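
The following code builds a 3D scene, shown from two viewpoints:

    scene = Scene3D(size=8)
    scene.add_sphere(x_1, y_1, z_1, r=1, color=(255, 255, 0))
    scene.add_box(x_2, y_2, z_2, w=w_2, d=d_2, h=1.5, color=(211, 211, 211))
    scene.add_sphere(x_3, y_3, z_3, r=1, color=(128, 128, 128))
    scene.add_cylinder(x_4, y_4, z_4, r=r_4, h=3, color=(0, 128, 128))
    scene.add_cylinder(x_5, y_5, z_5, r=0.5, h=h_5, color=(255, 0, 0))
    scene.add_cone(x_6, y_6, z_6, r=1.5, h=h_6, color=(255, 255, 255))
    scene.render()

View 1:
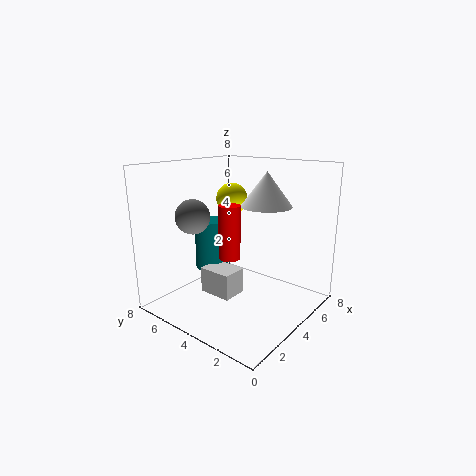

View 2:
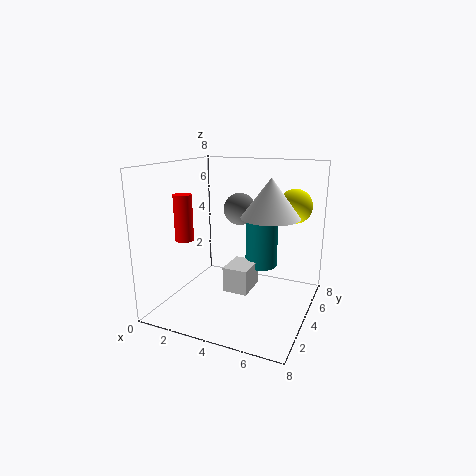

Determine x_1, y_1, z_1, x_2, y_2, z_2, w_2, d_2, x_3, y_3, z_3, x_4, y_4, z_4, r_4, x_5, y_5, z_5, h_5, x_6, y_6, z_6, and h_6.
x_1 = 6.5; y_1 = 6.5; z_1 = 5.5; x_2 = 3; y_2 = 4; z_2 = 0.5; w_2 = 1.5; d_2 = 2; x_3 = 3; y_3 = 6.5; z_3 = 5; x_4 = 4.5; y_4 = 6.5; z_4 = 1.5; r_4 = 1; x_5 = 1.5; y_5 = 2.5; z_5 = 4; h_5 = 2.5; x_6 = 6; y_6 = 3.5; z_6 = 5.5; h_6 = 2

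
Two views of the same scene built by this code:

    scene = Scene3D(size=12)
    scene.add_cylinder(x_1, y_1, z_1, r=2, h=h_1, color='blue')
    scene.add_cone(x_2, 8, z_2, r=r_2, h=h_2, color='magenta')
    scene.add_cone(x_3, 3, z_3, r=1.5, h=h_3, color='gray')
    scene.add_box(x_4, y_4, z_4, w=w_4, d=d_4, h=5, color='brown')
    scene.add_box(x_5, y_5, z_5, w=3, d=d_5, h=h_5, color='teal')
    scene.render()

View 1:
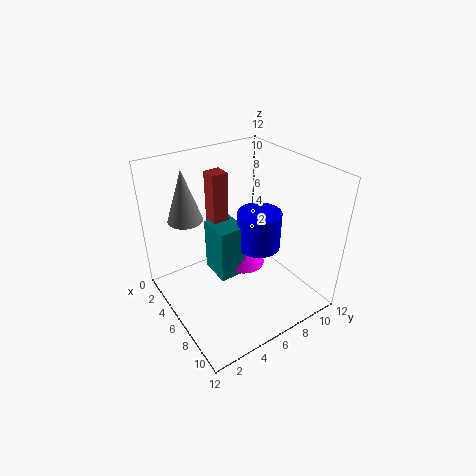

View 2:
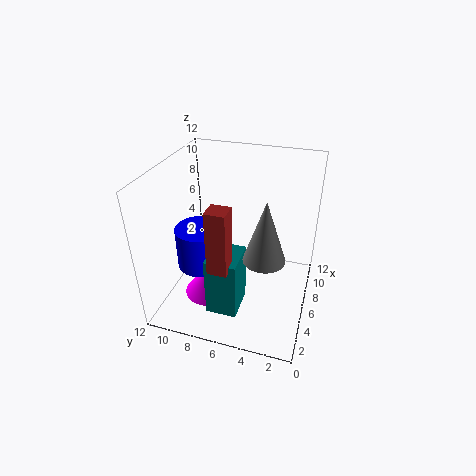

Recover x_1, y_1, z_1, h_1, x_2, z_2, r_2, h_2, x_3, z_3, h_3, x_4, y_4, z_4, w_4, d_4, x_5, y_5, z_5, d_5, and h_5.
x_1 = 5
y_1 = 9
z_1 = 3.5
h_1 = 3.5
x_2 = 4
z_2 = 1.5
r_2 = 2
h_2 = 2.5
x_3 = 2.5
z_3 = 7
h_3 = 4.5
x_4 = 1.5
y_4 = 5.5
z_4 = 5.5
w_4 = 1.5
d_4 = 1.5
x_5 = 2
y_5 = 5
z_5 = 1
d_5 = 2.5
h_5 = 5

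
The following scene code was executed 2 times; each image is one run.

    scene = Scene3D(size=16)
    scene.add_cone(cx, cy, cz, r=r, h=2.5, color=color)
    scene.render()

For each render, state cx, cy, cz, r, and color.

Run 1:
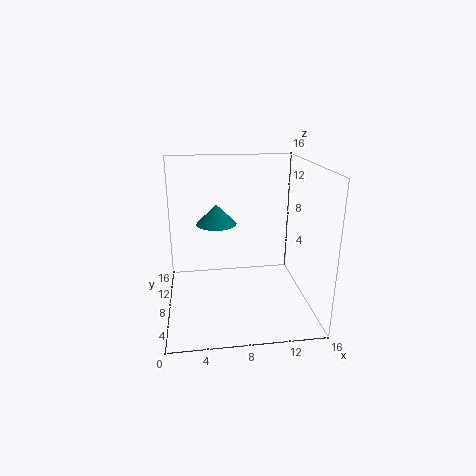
cx = 6, cy = 13, cz = 8, r = 2.5, color = 'teal'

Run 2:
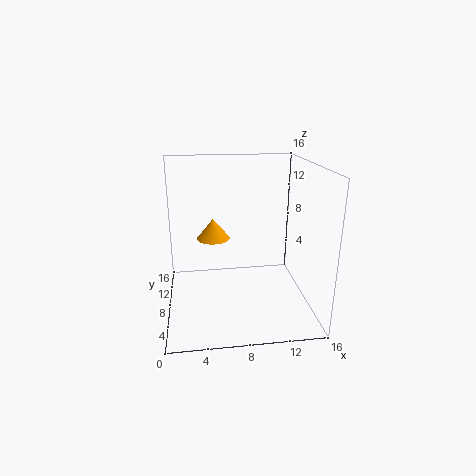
cx = 5.5, cy = 12, cz = 6.5, r = 2, color = 'orange'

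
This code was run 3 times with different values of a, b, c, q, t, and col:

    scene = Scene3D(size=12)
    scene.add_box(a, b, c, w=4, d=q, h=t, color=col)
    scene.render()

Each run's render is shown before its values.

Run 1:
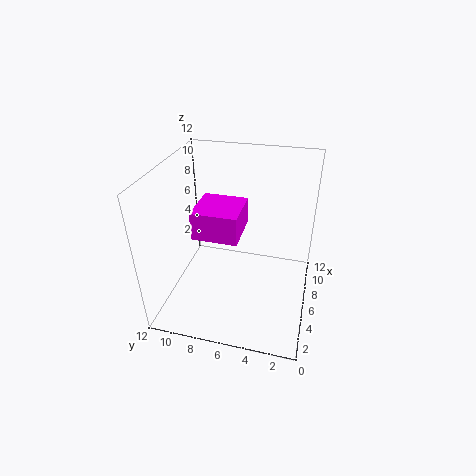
a = 5.5
b = 6
c = 5.5
q = 4
t = 2.5
col = 'magenta'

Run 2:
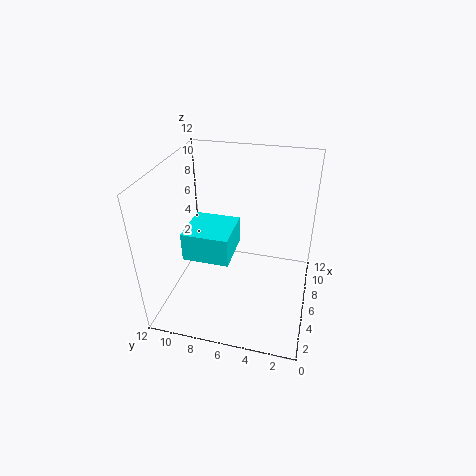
a = 4.5
b = 6.5
c = 4
q = 4
t = 2.5
col = 'cyan'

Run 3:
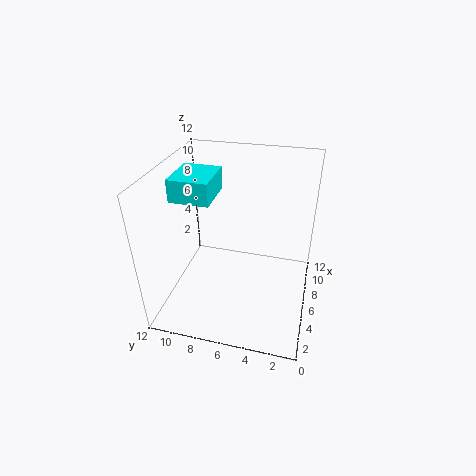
a = 6
b = 8.5
c = 8.5
q = 3.5
t = 2
col = 'cyan'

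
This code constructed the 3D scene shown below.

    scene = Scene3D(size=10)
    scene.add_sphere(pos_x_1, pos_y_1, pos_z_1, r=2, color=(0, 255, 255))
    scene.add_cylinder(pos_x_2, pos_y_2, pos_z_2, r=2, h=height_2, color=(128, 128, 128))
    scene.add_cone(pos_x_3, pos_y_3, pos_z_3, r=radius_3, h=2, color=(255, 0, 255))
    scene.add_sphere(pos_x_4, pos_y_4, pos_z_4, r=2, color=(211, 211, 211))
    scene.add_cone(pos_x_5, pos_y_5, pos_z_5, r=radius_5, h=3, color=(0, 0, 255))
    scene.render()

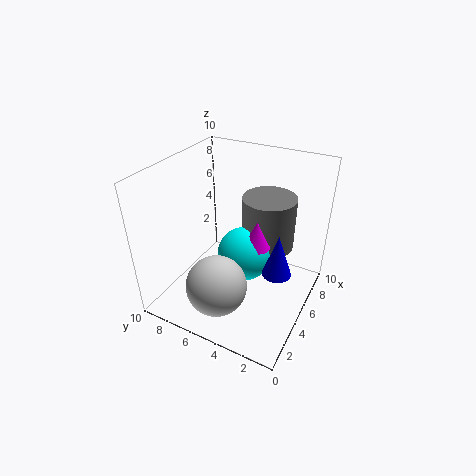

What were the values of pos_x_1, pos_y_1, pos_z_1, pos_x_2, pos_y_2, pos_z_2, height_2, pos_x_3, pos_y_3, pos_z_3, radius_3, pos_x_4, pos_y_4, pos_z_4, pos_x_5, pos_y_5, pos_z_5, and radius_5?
pos_x_1 = 6; pos_y_1 = 5; pos_z_1 = 3; pos_x_2 = 8; pos_y_2 = 4; pos_z_2 = 3; height_2 = 4; pos_x_3 = 6; pos_y_3 = 4; pos_z_3 = 4; radius_3 = 1; pos_x_4 = 2; pos_y_4 = 5; pos_z_4 = 3; pos_x_5 = 5; pos_y_5 = 2; pos_z_5 = 3; radius_5 = 1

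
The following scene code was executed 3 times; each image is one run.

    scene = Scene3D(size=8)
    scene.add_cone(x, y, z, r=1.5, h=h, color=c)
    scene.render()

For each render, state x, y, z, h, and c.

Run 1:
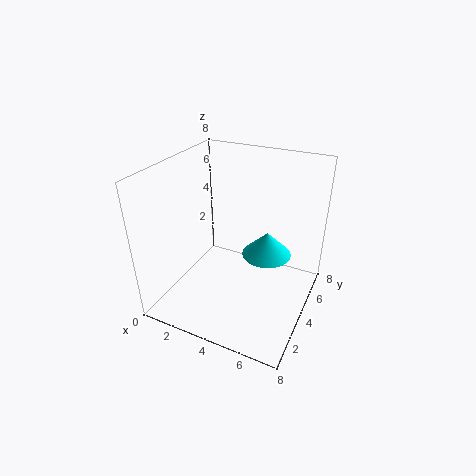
x = 5
y = 6
z = 2
h = 1.5
c = 'cyan'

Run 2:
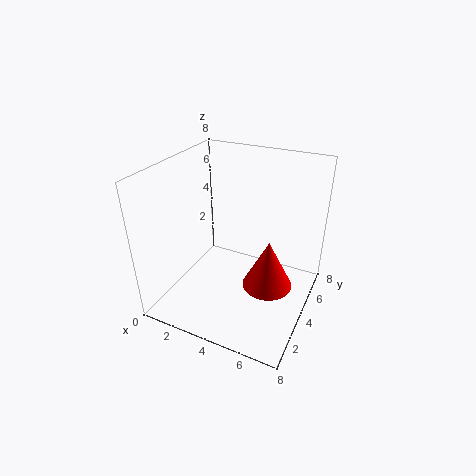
x = 5.5
y = 5
z = 0.5
h = 3
c = 'red'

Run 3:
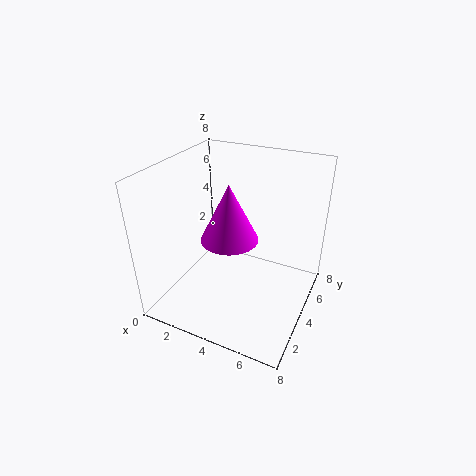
x = 4
y = 3
z = 4.5
h = 3
c = 'magenta'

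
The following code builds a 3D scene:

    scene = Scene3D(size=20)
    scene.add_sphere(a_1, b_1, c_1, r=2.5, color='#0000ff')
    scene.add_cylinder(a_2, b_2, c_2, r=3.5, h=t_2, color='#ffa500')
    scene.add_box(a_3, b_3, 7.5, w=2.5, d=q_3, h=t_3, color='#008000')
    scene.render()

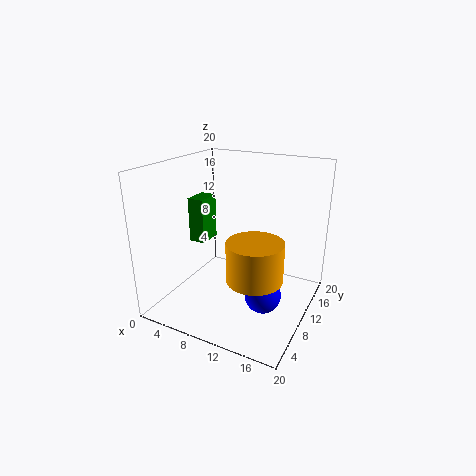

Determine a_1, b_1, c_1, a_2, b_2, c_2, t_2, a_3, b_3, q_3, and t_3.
a_1 = 14.5
b_1 = 8.75
c_1 = 2.75
a_2 = 14.75
b_2 = 5.25
c_2 = 7.25
t_2 = 5
a_3 = 1.25
b_3 = 10.75
q_3 = 3.75
t_3 = 6.75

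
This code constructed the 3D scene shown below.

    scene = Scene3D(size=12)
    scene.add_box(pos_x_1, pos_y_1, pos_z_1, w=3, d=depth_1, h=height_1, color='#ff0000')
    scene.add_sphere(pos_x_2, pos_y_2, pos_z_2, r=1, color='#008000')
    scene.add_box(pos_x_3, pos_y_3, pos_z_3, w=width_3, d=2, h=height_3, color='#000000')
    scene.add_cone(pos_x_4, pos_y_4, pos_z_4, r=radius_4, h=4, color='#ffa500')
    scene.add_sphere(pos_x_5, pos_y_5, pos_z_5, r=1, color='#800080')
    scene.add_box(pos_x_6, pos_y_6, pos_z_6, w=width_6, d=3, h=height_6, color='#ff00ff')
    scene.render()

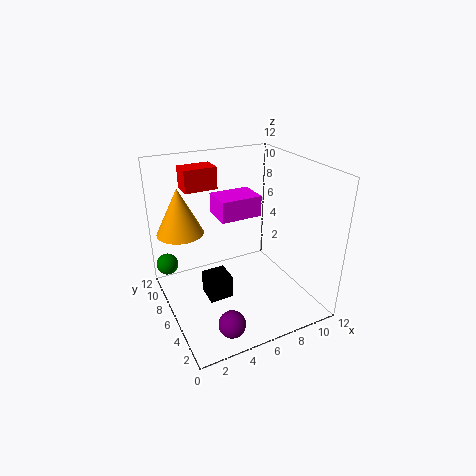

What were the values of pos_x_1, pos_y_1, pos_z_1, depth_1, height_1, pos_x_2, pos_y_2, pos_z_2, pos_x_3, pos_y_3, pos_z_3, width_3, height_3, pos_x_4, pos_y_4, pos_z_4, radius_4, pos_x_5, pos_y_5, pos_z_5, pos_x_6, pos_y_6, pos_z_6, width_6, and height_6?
pos_x_1 = 3
pos_y_1 = 10
pos_z_1 = 9
depth_1 = 2
height_1 = 2
pos_x_2 = 1
pos_y_2 = 11
pos_z_2 = 2
pos_x_3 = 3
pos_y_3 = 5
pos_z_3 = 1
width_3 = 2
height_3 = 2
pos_x_4 = 2
pos_y_4 = 9
pos_z_4 = 6
radius_4 = 2
pos_x_5 = 3
pos_y_5 = 1
pos_z_5 = 2
pos_x_6 = 6
pos_y_6 = 9
pos_z_6 = 6
width_6 = 4
height_6 = 2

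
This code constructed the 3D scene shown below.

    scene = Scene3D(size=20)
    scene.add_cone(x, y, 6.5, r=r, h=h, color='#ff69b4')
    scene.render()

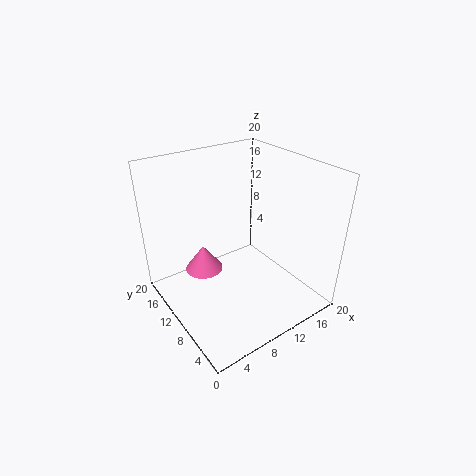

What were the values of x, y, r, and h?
x = 5; y = 11; r = 2.5; h = 3.5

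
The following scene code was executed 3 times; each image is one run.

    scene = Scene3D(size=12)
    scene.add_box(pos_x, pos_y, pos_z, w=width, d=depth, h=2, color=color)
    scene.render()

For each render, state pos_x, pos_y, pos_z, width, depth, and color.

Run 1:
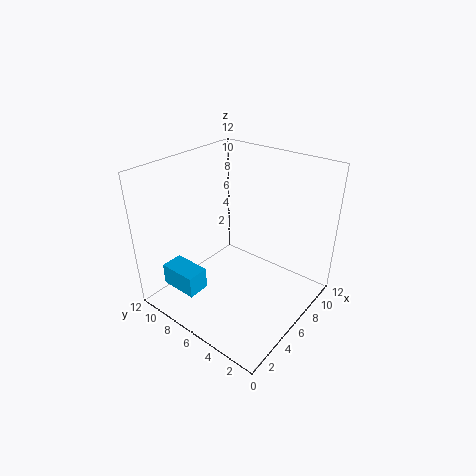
pos_x = 2.5; pos_y = 8.5; pos_z = 0.5; width = 2; depth = 3.5; color = 'deepskyblue'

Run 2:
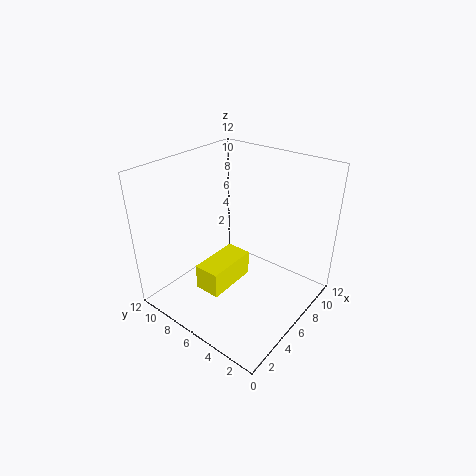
pos_x = 1.5; pos_y = 4.5; pos_z = 3.5; width = 4; depth = 2; color = 'yellow'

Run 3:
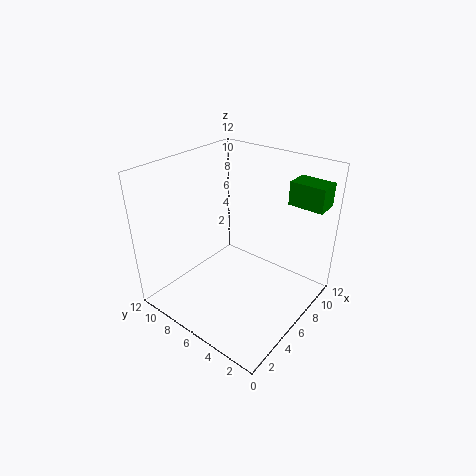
pos_x = 9.5; pos_y = 0.5; pos_z = 8.5; width = 2; depth = 3; color = 'green'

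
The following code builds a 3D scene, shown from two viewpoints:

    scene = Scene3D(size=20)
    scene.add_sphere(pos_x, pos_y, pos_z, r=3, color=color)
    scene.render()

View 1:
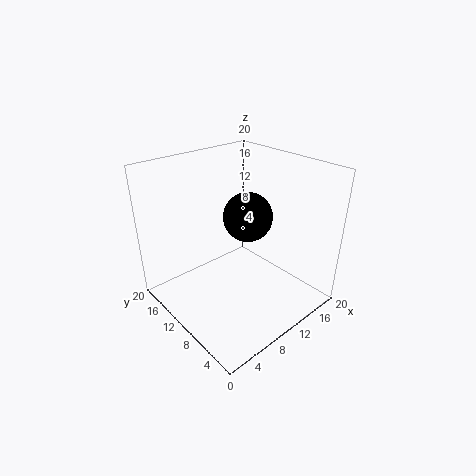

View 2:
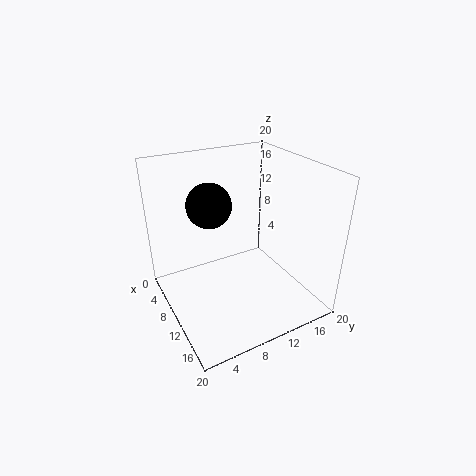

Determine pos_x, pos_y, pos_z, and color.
pos_x = 8.5; pos_y = 6.5; pos_z = 15; color = 'black'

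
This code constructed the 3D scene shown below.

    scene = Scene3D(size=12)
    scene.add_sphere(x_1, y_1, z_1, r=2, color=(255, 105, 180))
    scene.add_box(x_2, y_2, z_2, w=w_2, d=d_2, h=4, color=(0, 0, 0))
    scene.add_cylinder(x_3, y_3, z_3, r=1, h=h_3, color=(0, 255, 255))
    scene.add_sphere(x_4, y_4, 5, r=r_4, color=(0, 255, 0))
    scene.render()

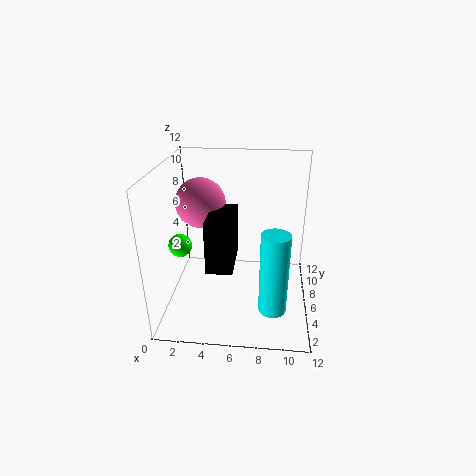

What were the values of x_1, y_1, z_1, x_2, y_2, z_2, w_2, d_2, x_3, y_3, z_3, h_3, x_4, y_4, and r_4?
x_1 = 3; y_1 = 6; z_1 = 9; x_2 = 4; y_2 = 2; z_2 = 5; w_2 = 2; d_2 = 4; x_3 = 9; y_3 = 1; z_3 = 3; h_3 = 6; x_4 = 1; y_4 = 6; r_4 = 1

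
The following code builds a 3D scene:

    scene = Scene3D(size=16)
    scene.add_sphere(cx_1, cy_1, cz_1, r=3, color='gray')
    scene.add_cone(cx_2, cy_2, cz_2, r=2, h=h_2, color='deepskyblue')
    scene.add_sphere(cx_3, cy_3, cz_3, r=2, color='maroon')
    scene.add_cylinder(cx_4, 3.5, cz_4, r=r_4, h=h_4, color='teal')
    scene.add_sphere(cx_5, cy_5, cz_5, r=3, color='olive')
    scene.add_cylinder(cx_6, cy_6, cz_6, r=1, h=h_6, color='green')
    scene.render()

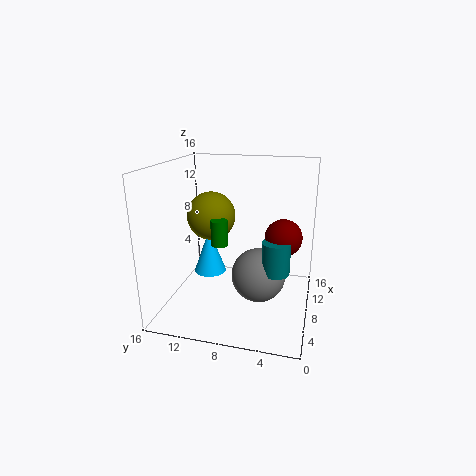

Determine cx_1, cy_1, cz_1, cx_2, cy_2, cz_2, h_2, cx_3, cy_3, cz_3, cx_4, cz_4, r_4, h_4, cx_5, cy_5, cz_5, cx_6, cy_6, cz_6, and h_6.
cx_1 = 7.5
cy_1 = 5.5
cz_1 = 4
cx_2 = 11
cy_2 = 12.5
cz_2 = 2
h_2 = 5.5
cx_3 = 8
cy_3 = 3
cz_3 = 8.5
cx_4 = 6.5
cz_4 = 5
r_4 = 1.5
h_4 = 3.5
cx_5 = 12
cy_5 = 12.5
cz_5 = 9
cx_6 = 9
cy_6 = 10.5
cz_6 = 6.5
h_6 = 3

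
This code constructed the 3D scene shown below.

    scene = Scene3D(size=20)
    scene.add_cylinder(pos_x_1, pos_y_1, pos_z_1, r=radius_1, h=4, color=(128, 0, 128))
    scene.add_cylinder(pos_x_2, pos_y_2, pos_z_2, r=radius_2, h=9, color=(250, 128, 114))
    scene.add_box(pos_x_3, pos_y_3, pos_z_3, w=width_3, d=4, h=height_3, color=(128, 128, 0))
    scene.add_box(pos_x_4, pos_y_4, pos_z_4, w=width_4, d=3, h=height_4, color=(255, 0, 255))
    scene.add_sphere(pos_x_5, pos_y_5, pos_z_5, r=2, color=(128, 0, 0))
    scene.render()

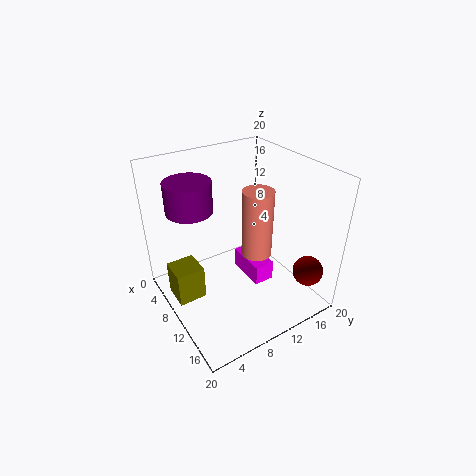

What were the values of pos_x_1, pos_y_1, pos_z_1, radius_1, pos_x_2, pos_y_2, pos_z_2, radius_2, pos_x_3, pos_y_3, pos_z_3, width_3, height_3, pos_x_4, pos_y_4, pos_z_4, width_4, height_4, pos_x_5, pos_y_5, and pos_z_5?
pos_x_1 = 8; pos_y_1 = 4; pos_z_1 = 15; radius_1 = 3; pos_x_2 = 13; pos_y_2 = 11; pos_z_2 = 9; radius_2 = 2; pos_x_3 = 5; pos_y_3 = 1; pos_z_3 = 1; width_3 = 4; height_3 = 5; pos_x_4 = 6; pos_y_4 = 12; pos_z_4 = 2; width_4 = 6; height_4 = 3; pos_x_5 = 18; pos_y_5 = 16; pos_z_5 = 7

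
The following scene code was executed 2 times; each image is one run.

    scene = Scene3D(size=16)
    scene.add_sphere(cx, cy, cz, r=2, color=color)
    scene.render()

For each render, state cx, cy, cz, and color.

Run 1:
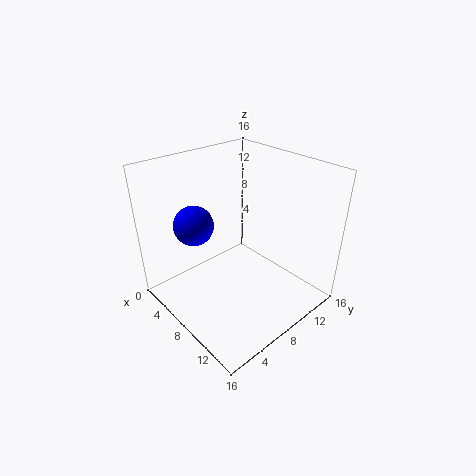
cx = 7, cy = 3, cz = 11, color = 'blue'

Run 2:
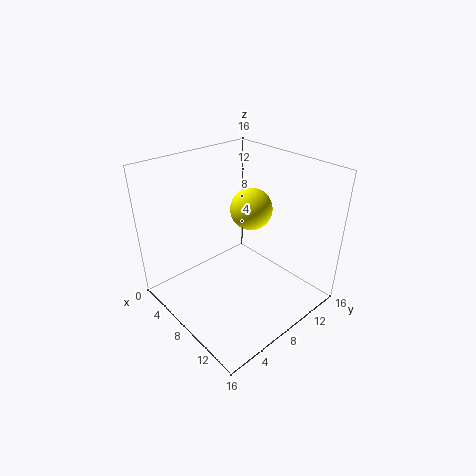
cx = 11, cy = 7, cz = 13, color = 'yellow'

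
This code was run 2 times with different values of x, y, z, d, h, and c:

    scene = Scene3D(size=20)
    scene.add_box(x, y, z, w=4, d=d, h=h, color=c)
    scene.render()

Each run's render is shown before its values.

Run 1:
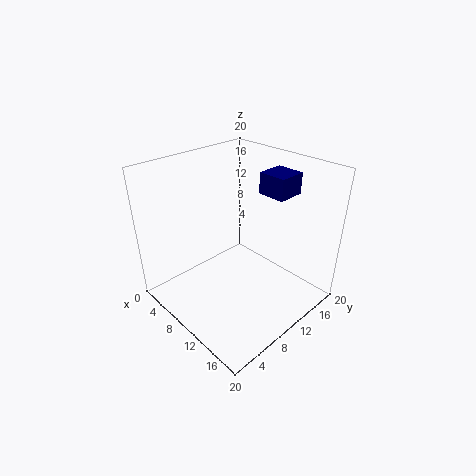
x = 10
y = 14
z = 15.5
d = 4
h = 3
c = 'navy'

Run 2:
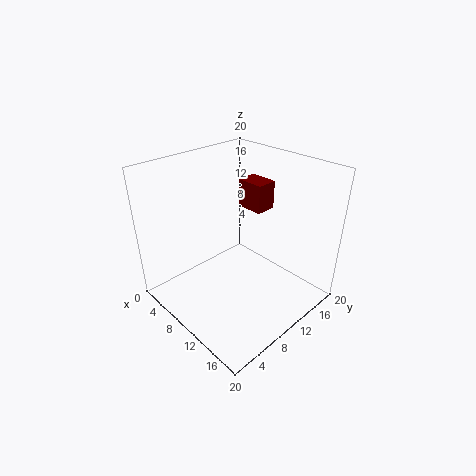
x = 7
y = 13
z = 13
d = 3
h = 4
c = 'maroon'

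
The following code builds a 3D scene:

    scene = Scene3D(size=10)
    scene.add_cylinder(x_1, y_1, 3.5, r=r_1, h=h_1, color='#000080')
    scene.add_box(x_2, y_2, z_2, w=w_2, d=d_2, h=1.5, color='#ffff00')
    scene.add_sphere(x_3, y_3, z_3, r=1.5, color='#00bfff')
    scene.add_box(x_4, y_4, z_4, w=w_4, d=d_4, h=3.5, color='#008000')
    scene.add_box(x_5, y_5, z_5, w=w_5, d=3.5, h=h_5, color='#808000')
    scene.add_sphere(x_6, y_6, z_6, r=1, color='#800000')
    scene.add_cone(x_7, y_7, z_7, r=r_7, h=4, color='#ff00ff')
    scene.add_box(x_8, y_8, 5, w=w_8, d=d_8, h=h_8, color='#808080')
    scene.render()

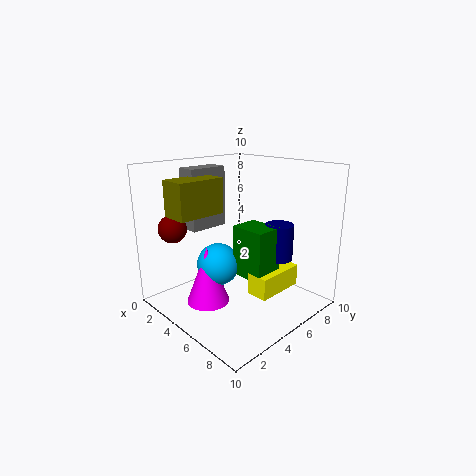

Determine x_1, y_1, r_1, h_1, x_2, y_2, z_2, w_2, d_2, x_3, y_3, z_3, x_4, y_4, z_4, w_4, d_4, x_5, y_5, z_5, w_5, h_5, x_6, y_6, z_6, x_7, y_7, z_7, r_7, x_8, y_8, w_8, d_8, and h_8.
x_1 = 7; y_1 = 7; r_1 = 1; h_1 = 2.5; x_2 = 6.5; y_2 = 4.5; z_2 = 1.5; w_2 = 1.5; d_2 = 3.5; x_3 = 4; y_3 = 4; z_3 = 3; x_4 = 5; y_4 = 4.5; z_4 = 2.5; w_4 = 2.5; d_4 = 2; x_5 = 1.5; y_5 = 1.5; z_5 = 6.5; w_5 = 2; h_5 = 2.5; x_6 = 1.5; y_6 = 2; z_6 = 5.5; x_7 = 4; y_7 = 3; z_7 = 0.5; r_7 = 1.5; x_8 = 0.5; y_8 = 3.5; w_8 = 1.5; d_8 = 3; h_8 = 4.5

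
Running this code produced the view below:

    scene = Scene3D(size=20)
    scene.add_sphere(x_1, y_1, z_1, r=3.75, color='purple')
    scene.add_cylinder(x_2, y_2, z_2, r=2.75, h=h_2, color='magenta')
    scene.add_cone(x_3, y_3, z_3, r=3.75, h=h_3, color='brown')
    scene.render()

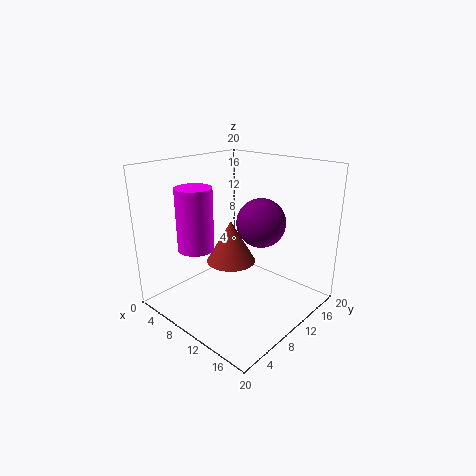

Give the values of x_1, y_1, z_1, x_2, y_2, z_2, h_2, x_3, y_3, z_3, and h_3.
x_1 = 9.5, y_1 = 15.75, z_1 = 10.5, x_2 = 3, y_2 = 8.25, z_2 = 6.75, h_2 = 9.5, x_3 = 6.5, y_3 = 12.25, z_3 = 4.5, h_3 = 6.5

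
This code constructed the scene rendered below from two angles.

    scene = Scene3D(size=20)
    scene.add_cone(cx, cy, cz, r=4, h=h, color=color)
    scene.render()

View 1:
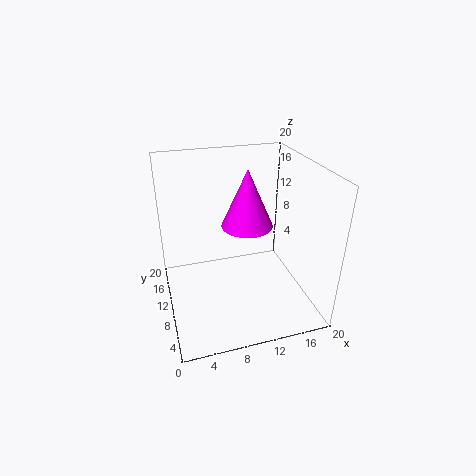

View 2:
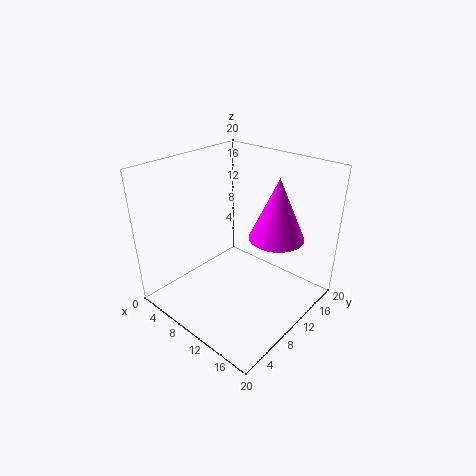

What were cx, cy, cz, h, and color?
cx = 13, cy = 15, cz = 9, h = 9, color = 'magenta'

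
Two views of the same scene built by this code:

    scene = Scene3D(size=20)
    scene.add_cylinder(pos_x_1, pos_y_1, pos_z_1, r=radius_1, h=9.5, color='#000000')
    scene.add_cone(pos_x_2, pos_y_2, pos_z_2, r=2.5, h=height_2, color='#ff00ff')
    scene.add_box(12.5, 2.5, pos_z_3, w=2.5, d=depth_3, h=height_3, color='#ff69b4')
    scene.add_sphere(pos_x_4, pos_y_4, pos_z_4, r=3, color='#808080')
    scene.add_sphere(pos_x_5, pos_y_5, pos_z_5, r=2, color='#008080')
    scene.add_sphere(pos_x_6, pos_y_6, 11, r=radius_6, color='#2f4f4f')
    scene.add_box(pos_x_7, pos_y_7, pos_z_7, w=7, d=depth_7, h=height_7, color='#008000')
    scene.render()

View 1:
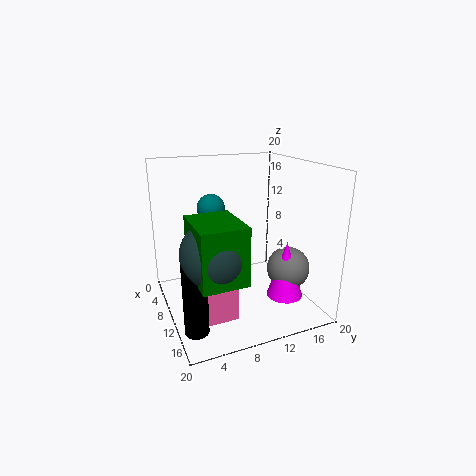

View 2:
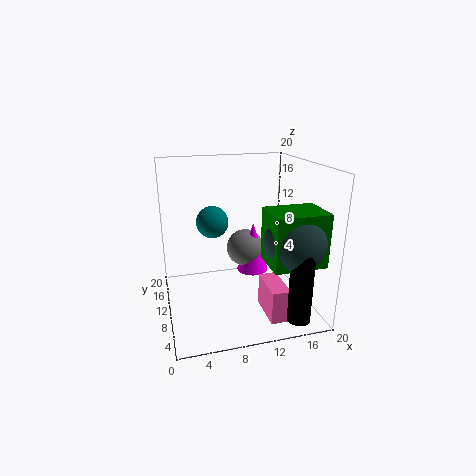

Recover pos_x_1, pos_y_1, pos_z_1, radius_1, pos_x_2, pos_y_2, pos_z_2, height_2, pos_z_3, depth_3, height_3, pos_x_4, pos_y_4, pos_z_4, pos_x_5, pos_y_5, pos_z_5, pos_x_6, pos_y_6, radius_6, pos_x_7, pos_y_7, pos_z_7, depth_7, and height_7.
pos_x_1 = 16
pos_y_1 = 2
pos_z_1 = 1
radius_1 = 1.5
pos_x_2 = 14
pos_y_2 = 15.5
pos_z_2 = 2
height_2 = 8
pos_z_3 = 0.5
depth_3 = 5.5
height_3 = 4.5
pos_x_4 = 13
pos_y_4 = 16.5
pos_z_4 = 5.5
pos_x_5 = 6
pos_y_5 = 7.5
pos_z_5 = 13.5
pos_x_6 = 16
pos_y_6 = 4.5
radius_6 = 4
pos_x_7 = 12.5
pos_y_7 = 2
pos_z_7 = 8
depth_7 = 5.5
height_7 = 7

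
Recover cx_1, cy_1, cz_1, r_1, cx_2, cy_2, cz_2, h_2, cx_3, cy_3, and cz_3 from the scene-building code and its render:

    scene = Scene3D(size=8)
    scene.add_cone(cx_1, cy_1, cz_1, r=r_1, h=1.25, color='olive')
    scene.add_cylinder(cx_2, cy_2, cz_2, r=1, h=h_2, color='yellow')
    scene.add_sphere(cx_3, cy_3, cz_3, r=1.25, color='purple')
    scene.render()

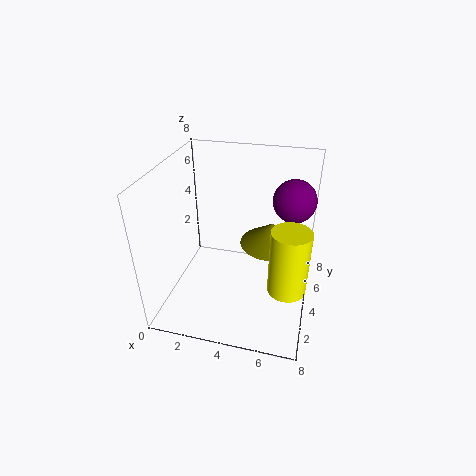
cx_1 = 5.75
cy_1 = 4.75
cz_1 = 3.5
r_1 = 1.75
cx_2 = 7
cy_2 = 2.5
cz_2 = 2.25
h_2 = 3.5
cx_3 = 6.75
cy_3 = 6.25
cz_3 = 5.5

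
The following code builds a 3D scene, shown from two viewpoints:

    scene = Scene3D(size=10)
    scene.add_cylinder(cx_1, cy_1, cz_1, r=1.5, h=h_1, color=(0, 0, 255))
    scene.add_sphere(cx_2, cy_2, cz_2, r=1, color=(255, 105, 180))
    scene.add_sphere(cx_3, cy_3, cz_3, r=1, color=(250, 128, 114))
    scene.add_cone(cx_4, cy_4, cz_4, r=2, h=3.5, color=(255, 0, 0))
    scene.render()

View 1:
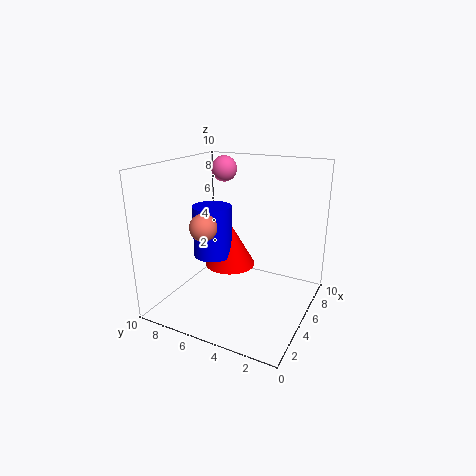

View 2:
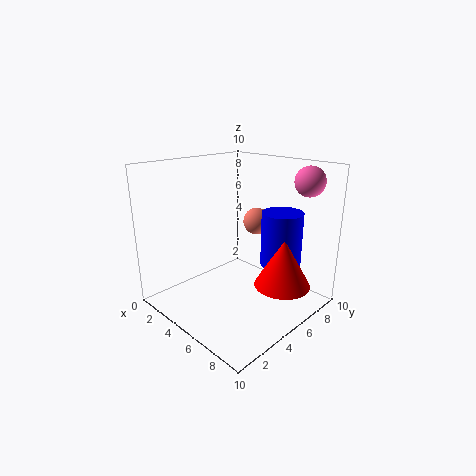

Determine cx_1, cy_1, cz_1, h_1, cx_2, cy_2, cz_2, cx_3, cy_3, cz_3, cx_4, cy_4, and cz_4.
cx_1 = 6.5
cy_1 = 8
cz_1 = 2.5
h_1 = 4
cx_2 = 8.5
cy_2 = 8
cz_2 = 9
cx_3 = 4.5
cy_3 = 7.5
cz_3 = 5.5
cx_4 = 7.5
cy_4 = 7
cz_4 = 1.5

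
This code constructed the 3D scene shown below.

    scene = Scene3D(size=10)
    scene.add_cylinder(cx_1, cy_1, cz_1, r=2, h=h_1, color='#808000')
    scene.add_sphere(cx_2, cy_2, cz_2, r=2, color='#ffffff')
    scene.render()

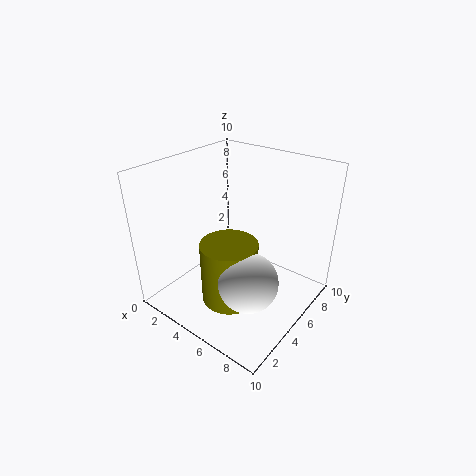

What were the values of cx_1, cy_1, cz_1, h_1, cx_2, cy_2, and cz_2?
cx_1 = 5
cy_1 = 4
cz_1 = 0.5
h_1 = 4.5
cx_2 = 7
cy_2 = 3.5
cz_2 = 3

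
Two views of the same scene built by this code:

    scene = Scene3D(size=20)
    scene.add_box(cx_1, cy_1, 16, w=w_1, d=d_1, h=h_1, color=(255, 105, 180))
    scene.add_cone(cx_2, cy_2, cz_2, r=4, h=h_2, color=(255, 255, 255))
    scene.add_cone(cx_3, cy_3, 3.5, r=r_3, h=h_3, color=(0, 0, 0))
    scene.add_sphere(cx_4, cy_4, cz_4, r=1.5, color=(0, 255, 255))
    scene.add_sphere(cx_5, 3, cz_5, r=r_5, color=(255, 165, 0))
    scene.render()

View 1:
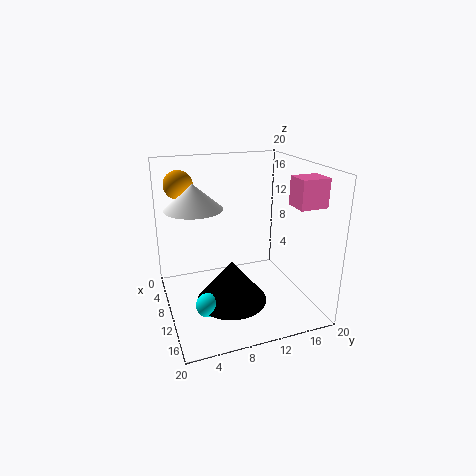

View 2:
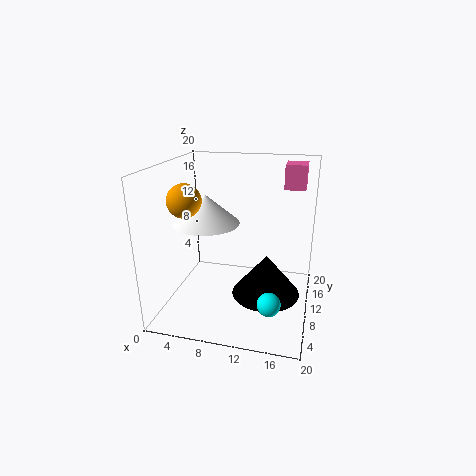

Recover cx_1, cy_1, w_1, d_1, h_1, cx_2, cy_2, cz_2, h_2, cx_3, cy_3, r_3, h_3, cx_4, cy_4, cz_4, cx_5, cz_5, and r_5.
cx_1 = 15.5, cy_1 = 14.5, w_1 = 3, d_1 = 3.5, h_1 = 3.5, cx_2 = 7.5, cy_2 = 4.5, cz_2 = 14, h_2 = 3.5, cx_3 = 14.5, cy_3 = 7.5, r_3 = 4.5, h_3 = 5.5, cx_4 = 15.5, cy_4 = 4, cz_4 = 4, cx_5 = 5.5, cz_5 = 17, r_5 = 2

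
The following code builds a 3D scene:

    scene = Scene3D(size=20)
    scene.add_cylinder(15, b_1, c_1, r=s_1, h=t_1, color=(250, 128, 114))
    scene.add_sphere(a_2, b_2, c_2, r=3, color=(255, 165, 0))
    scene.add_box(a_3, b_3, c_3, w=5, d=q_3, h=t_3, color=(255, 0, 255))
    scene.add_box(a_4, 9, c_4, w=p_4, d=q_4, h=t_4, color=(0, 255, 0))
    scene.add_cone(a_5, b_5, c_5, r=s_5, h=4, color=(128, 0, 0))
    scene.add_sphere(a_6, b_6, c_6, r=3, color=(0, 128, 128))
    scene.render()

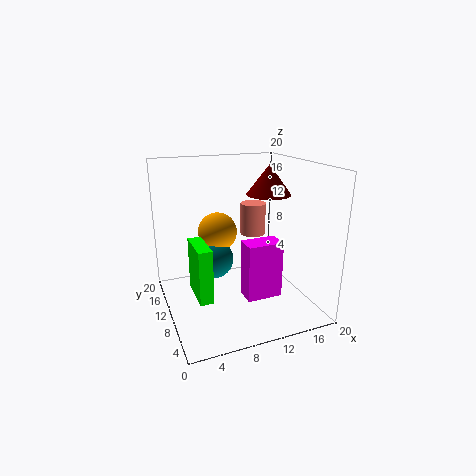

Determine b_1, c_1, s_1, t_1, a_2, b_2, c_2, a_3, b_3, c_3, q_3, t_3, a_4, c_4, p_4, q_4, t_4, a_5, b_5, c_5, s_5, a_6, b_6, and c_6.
b_1 = 16; c_1 = 8; s_1 = 2; t_1 = 5; a_2 = 9; b_2 = 16; c_2 = 9; a_3 = 10; b_3 = 6; c_3 = 2; q_3 = 3; t_3 = 8; a_4 = 4; c_4 = 1; p_4 = 2; q_4 = 6; t_4 = 8; a_5 = 14; b_5 = 9; c_5 = 16; s_5 = 3; a_6 = 8; b_6 = 15; c_6 = 5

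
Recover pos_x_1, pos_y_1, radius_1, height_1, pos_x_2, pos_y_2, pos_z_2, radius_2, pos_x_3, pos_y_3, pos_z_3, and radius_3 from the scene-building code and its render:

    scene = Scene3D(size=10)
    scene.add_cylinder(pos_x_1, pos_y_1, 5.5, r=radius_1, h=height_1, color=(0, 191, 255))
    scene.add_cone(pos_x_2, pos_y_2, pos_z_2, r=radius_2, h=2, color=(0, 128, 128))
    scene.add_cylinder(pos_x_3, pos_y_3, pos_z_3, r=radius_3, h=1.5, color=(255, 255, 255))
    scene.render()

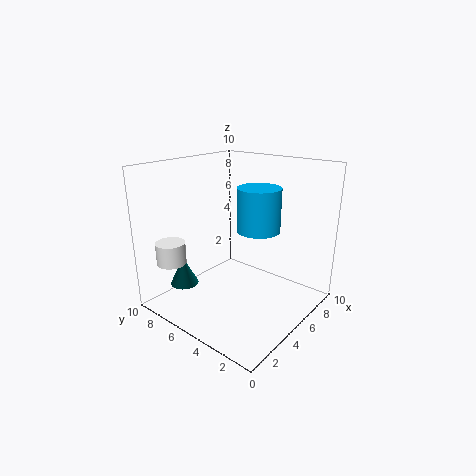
pos_x_1 = 6; pos_y_1 = 4; radius_1 = 1.5; height_1 = 3; pos_x_2 = 2.5; pos_y_2 = 8; pos_z_2 = 1.5; radius_2 = 1; pos_x_3 = 1.5; pos_y_3 = 8; pos_z_3 = 3.5; radius_3 = 1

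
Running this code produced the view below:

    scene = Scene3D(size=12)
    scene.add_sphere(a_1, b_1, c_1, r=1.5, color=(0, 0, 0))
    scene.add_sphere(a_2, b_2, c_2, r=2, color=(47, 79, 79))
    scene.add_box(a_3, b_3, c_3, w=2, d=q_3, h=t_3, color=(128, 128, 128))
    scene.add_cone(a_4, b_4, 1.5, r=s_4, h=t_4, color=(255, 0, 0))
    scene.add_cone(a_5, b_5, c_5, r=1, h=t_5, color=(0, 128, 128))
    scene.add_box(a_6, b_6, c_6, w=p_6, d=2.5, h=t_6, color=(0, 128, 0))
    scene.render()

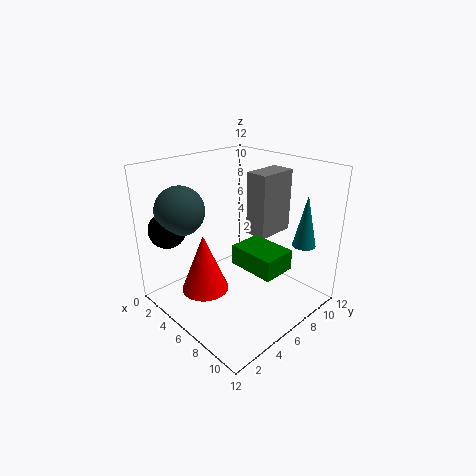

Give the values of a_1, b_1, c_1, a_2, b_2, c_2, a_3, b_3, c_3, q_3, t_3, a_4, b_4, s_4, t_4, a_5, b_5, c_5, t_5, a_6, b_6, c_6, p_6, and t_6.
a_1 = 2.5
b_1 = 1.5
c_1 = 7
a_2 = 3
b_2 = 2.5
c_2 = 8.5
a_3 = 5
b_3 = 8
c_3 = 5.5
q_3 = 3.5
t_3 = 5.5
a_4 = 4.5
b_4 = 3.5
s_4 = 2
t_4 = 5
a_5 = 9.5
b_5 = 10.5
c_5 = 5
t_5 = 4.5
a_6 = 8
b_6 = 3.5
c_6 = 5.5
p_6 = 3.5
t_6 = 1.5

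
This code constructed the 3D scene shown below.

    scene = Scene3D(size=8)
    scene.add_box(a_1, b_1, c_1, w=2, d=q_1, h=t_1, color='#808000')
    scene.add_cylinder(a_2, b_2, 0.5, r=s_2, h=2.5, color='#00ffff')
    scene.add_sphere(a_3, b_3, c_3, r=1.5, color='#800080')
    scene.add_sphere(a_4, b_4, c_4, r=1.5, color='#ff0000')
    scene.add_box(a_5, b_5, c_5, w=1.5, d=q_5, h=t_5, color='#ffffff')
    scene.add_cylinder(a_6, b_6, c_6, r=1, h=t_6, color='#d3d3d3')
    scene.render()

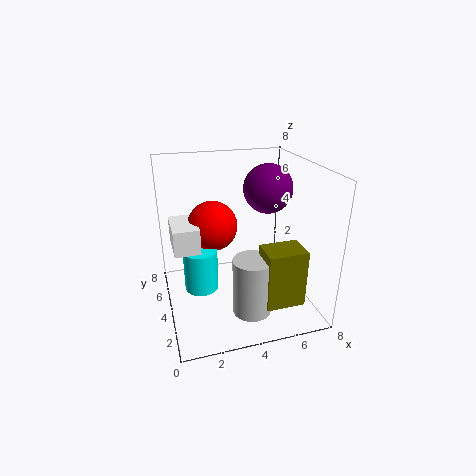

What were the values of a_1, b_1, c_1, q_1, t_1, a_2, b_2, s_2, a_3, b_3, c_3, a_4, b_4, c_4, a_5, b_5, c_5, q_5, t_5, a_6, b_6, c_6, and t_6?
a_1 = 4.5
b_1 = 0.5
c_1 = 1.5
q_1 = 1.5
t_1 = 3
a_2 = 2
b_2 = 5
s_2 = 1
a_3 = 6.5
b_3 = 6
c_3 = 6
a_4 = 3
b_4 = 6
c_4 = 4
a_5 = 0.5
b_5 = 4.5
c_5 = 3
q_5 = 2.5
t_5 = 1.5
a_6 = 4
b_6 = 1.5
c_6 = 1
t_6 = 3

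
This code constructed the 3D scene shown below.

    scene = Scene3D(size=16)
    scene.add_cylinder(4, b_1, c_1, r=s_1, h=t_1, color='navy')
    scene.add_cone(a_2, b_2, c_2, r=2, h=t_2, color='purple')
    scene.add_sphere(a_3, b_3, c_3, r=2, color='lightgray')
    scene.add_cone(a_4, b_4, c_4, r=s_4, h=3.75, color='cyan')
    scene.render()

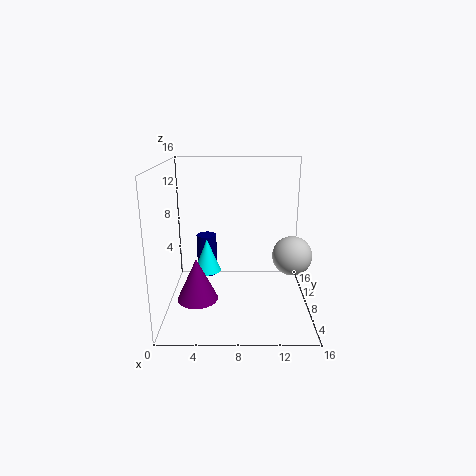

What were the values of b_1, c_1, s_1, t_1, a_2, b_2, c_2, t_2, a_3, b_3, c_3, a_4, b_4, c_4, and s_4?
b_1 = 12.75; c_1 = 1.5; s_1 = 1.25; t_1 = 5.25; a_2 = 4; b_2 = 2.75; c_2 = 3.5; t_2 = 4.25; a_3 = 13.5; b_3 = 4.75; c_3 = 7.25; a_4 = 4.5; b_4 = 8.25; c_4 = 4; s_4 = 1.5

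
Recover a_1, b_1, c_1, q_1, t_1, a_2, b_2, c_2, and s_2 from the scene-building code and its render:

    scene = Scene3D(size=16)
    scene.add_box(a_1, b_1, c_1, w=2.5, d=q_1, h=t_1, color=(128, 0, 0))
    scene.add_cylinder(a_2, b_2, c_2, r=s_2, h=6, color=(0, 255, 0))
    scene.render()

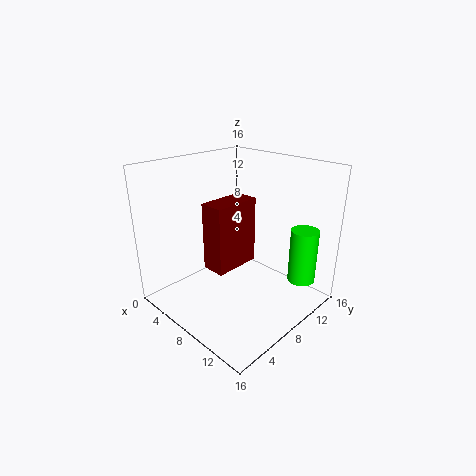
a_1 = 7.5, b_1 = 3.5, c_1 = 6, q_1 = 5, t_1 = 7, a_2 = 14, b_2 = 12, c_2 = 3.5, s_2 = 1.5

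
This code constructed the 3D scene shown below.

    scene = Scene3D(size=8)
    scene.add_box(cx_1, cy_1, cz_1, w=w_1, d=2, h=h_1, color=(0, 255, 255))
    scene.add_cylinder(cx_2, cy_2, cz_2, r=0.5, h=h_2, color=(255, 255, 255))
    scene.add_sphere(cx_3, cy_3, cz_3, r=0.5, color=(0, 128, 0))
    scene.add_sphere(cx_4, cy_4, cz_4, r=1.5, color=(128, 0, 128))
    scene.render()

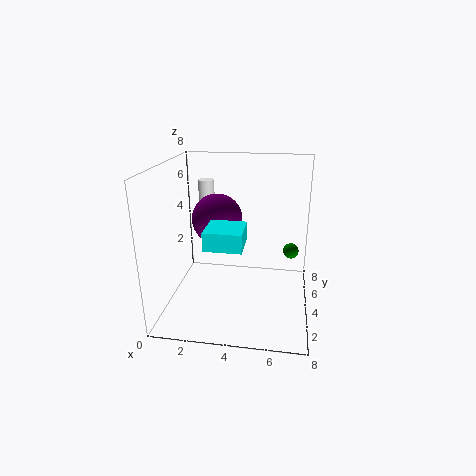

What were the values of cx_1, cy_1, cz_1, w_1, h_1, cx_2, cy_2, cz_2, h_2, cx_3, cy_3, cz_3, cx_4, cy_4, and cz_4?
cx_1 = 2.5, cy_1 = 2, cz_1 = 4, w_1 = 2, h_1 = 1, cx_2 = 1.5, cy_2 = 7, cz_2 = 4, h_2 = 2.5, cx_3 = 7, cy_3 = 7, cz_3 = 2, cx_4 = 2.5, cy_4 = 5.5, cz_4 = 4.5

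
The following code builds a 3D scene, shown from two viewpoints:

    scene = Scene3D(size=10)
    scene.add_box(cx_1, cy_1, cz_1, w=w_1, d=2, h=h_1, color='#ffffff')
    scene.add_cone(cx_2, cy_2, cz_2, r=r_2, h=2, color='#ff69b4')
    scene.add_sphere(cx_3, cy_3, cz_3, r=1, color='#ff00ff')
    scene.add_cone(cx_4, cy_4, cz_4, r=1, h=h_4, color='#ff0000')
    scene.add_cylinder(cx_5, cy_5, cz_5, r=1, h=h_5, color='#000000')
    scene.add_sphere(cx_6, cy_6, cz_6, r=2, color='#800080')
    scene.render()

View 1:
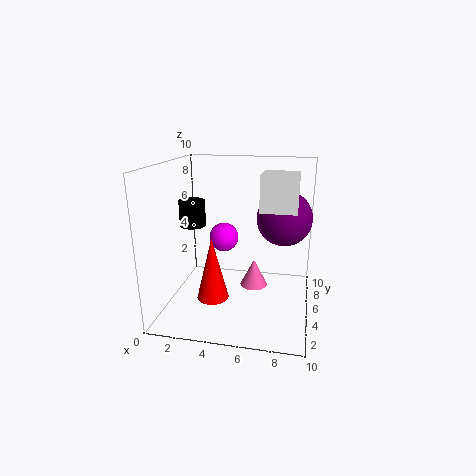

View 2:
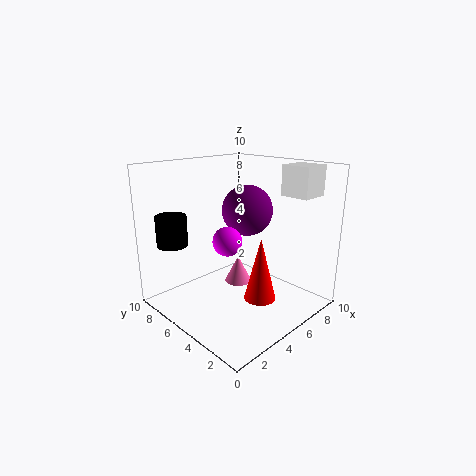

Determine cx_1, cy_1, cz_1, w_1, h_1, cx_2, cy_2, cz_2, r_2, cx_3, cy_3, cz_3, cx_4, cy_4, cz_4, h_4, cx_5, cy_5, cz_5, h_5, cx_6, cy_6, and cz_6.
cx_1 = 7, cy_1 = 1, cz_1 = 8, w_1 = 2, h_1 = 2, cx_2 = 6, cy_2 = 6, cz_2 = 1, r_2 = 1, cx_3 = 4, cy_3 = 5, cz_3 = 5, cx_4 = 4, cy_4 = 2, cz_4 = 2, h_4 = 4, cx_5 = 1, cy_5 = 7, cz_5 = 5, h_5 = 2, cx_6 = 8, cy_6 = 7, cz_6 = 6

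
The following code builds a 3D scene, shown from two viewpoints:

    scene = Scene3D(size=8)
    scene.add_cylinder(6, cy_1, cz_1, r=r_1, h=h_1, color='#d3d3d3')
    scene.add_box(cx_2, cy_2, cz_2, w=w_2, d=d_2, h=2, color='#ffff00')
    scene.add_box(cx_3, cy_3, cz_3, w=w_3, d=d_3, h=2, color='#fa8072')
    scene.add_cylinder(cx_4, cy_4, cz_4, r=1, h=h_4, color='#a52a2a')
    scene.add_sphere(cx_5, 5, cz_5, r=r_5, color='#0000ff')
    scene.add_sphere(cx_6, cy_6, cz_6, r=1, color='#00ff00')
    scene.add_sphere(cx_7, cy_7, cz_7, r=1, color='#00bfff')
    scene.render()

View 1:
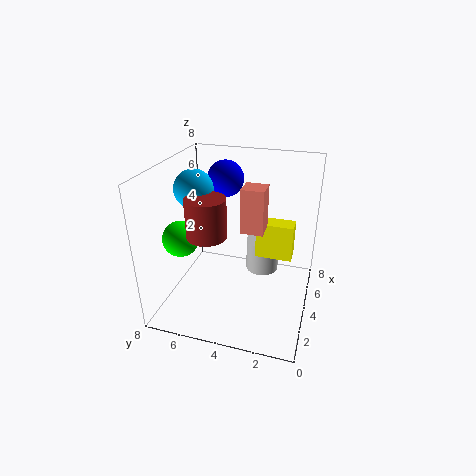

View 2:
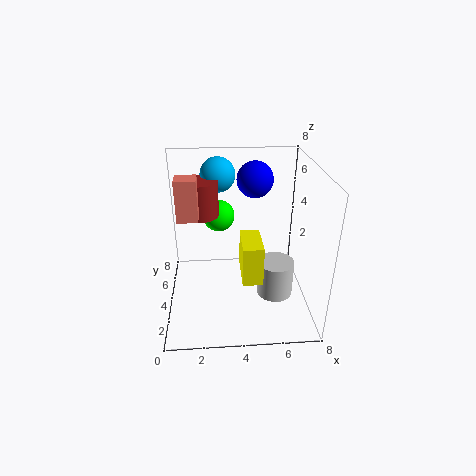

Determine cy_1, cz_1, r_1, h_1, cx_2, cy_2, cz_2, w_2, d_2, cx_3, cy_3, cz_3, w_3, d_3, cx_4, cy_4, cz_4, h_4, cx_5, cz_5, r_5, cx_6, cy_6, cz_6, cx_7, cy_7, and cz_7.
cy_1 = 3
cz_1 = 1
r_1 = 1
h_1 = 2
cx_2 = 4
cy_2 = 1
cz_2 = 3
w_2 = 1
d_2 = 2
cx_3 = 1
cy_3 = 2
cz_3 = 6
w_3 = 1
d_3 = 1
cx_4 = 2
cy_4 = 5
cz_4 = 5
h_4 = 2
cx_5 = 5
cz_5 = 7
r_5 = 1
cx_6 = 3
cy_6 = 7
cz_6 = 4
cx_7 = 3
cy_7 = 6
cz_7 = 7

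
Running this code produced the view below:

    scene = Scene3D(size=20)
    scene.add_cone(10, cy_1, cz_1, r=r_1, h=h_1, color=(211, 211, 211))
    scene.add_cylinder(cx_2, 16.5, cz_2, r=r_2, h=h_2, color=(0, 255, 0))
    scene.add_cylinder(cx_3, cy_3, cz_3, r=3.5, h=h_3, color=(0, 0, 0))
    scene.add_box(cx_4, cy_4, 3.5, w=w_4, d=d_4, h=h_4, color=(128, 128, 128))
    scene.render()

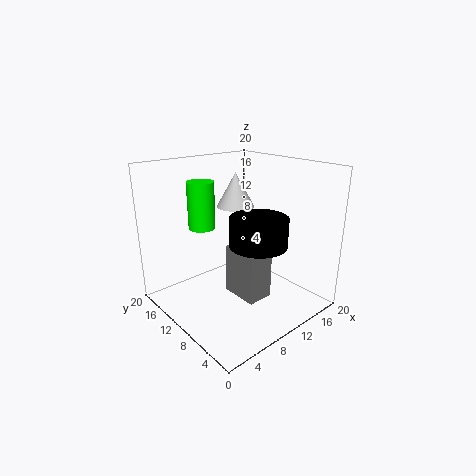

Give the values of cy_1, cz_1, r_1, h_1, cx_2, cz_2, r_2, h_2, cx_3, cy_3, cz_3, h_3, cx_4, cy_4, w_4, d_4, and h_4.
cy_1 = 10.5; cz_1 = 14.5; r_1 = 2.5; h_1 = 4.5; cx_2 = 8.5; cz_2 = 10; r_2 = 2; h_2 = 7; cx_3 = 8; cy_3 = 4; cz_3 = 11.5; h_3 = 3.5; cx_4 = 7; cy_4 = 4; w_4 = 3.5; d_4 = 5; h_4 = 6.5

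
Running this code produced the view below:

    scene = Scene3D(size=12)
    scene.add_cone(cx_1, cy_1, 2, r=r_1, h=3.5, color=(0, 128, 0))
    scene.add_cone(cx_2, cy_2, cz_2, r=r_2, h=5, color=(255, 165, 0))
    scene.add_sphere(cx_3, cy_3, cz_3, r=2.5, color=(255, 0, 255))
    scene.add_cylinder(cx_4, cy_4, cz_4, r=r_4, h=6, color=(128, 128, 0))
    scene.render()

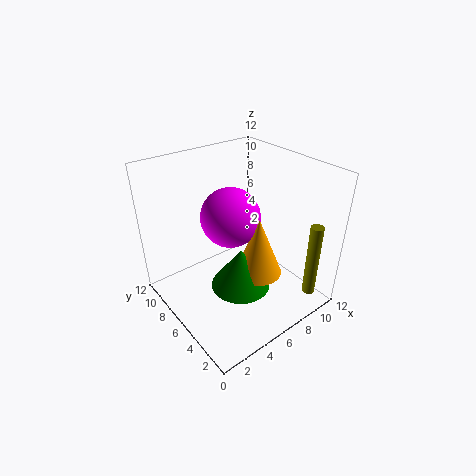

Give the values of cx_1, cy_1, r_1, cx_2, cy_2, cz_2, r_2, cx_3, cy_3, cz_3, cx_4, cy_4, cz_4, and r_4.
cx_1 = 5.5
cy_1 = 5
r_1 = 2.5
cx_2 = 7
cy_2 = 4.5
cz_2 = 3
r_2 = 2
cx_3 = 6
cy_3 = 7
cz_3 = 7.5
cx_4 = 9
cy_4 = 0.5
cz_4 = 2.5
r_4 = 0.5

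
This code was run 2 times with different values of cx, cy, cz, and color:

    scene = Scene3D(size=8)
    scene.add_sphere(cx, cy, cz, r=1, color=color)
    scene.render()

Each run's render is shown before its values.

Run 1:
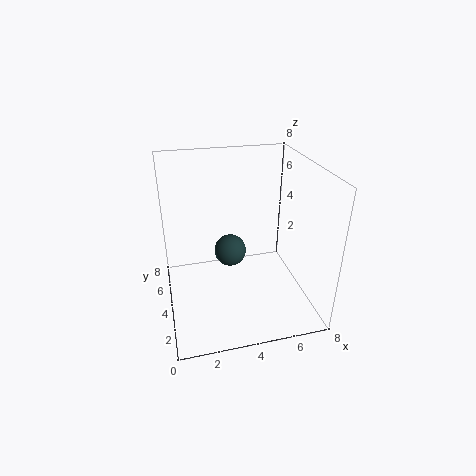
cx = 4; cy = 6; cz = 2; color = 'darkslategray'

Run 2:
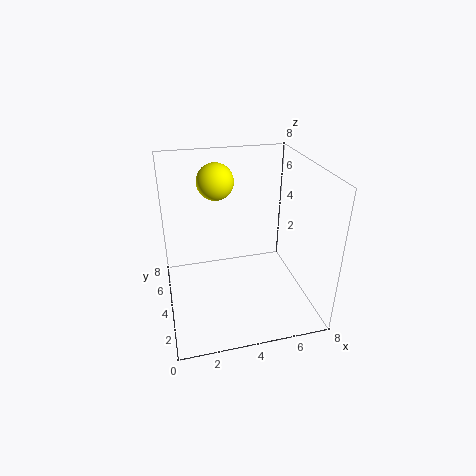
cx = 3; cy = 5; cz = 7; color = 'yellow'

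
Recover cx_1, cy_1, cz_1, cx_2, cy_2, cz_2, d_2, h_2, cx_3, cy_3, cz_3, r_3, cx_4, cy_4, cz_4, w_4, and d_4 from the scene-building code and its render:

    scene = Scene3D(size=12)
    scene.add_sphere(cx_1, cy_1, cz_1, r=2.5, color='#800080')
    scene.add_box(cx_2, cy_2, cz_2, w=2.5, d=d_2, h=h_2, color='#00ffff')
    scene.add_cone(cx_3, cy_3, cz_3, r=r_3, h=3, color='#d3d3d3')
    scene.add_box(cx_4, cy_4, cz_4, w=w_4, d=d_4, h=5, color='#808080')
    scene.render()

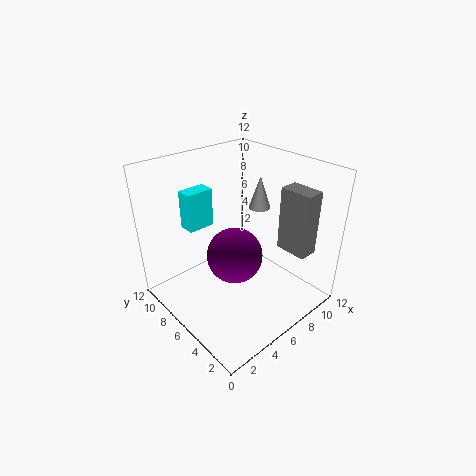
cx_1 = 6.5
cy_1 = 7
cz_1 = 3.5
cx_2 = 4
cy_2 = 10
cz_2 = 5.5
d_2 = 1.5
h_2 = 3.5
cx_3 = 10
cy_3 = 7.5
cz_3 = 7
r_3 = 1
cx_4 = 7.5
cy_4 = 0.5
cz_4 = 6
w_4 = 1.5
d_4 = 2.5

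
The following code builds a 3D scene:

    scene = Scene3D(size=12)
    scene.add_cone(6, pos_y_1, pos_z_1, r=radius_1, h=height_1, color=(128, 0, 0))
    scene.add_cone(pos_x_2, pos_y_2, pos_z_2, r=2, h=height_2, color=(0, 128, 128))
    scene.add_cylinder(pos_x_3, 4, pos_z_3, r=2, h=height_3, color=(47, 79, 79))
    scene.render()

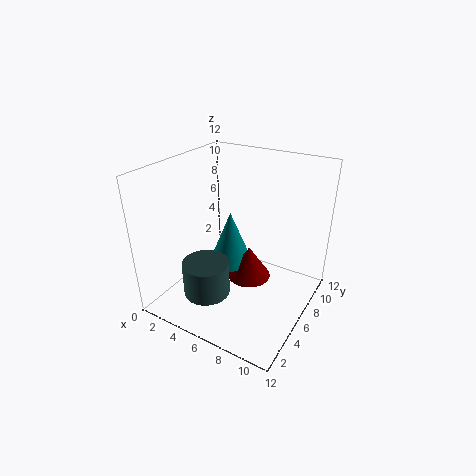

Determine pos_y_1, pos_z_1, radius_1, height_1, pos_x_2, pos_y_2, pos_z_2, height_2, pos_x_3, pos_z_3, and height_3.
pos_y_1 = 8, pos_z_1 = 1, radius_1 = 2, height_1 = 3, pos_x_2 = 4, pos_y_2 = 8, pos_z_2 = 2, height_2 = 5, pos_x_3 = 4, pos_z_3 = 1, height_3 = 3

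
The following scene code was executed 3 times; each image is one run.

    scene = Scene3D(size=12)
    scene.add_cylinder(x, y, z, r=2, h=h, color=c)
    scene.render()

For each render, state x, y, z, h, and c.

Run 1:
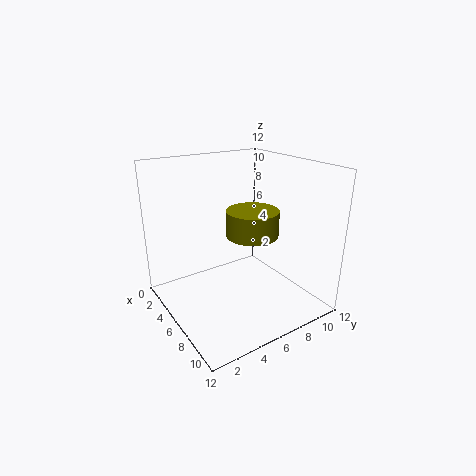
x = 8, y = 6, z = 7, h = 2, c = 'olive'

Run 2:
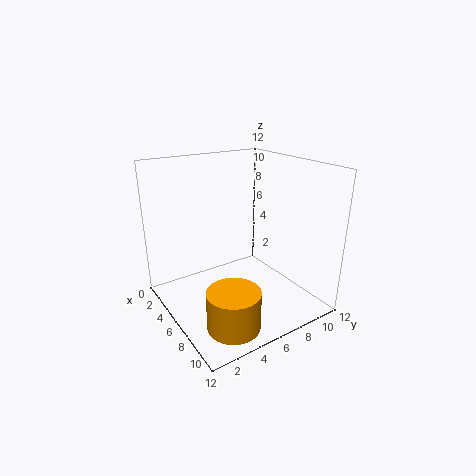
x = 10, y = 3, z = 1, h = 3, c = 'orange'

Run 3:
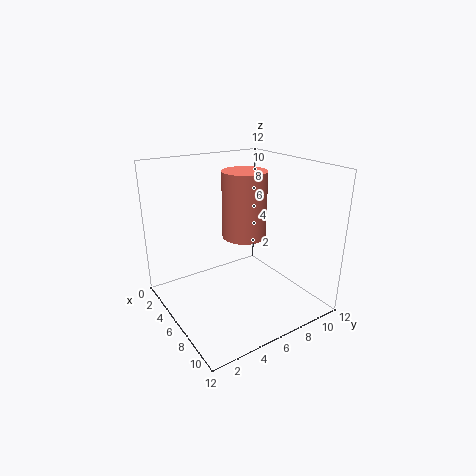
x = 4, y = 8, z = 5, h = 6, c = 'salmon'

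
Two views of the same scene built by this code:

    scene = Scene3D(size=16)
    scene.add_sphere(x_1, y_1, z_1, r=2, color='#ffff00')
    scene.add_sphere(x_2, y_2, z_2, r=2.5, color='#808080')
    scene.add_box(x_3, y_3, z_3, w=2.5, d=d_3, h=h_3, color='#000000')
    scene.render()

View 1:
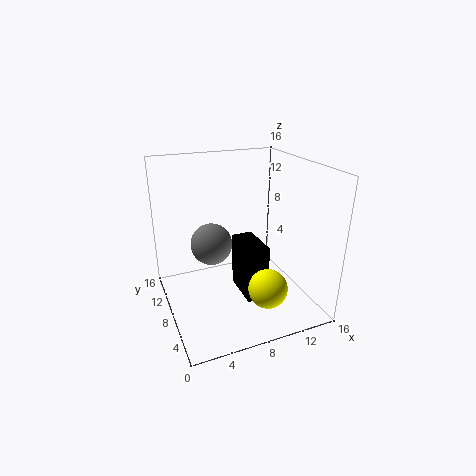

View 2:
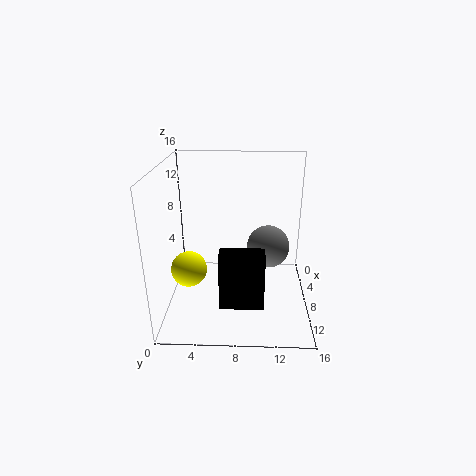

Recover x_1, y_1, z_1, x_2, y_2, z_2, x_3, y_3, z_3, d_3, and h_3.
x_1 = 9, y_1 = 2.5, z_1 = 4.5, x_2 = 6, y_2 = 11.5, z_2 = 6, x_3 = 8.5, y_3 = 6, z_3 = 0.5, d_3 = 5, h_3 = 6.5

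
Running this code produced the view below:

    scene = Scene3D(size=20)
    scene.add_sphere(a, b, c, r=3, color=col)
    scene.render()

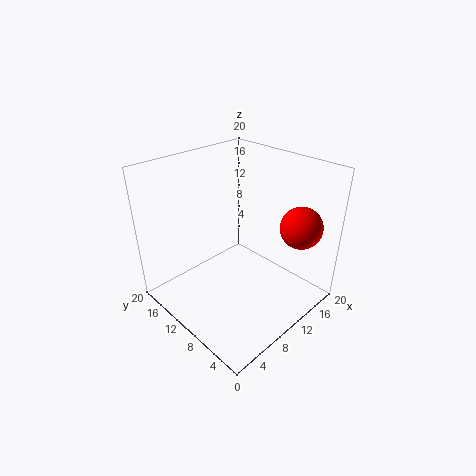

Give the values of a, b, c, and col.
a = 17, b = 4.5, c = 11, col = 'red'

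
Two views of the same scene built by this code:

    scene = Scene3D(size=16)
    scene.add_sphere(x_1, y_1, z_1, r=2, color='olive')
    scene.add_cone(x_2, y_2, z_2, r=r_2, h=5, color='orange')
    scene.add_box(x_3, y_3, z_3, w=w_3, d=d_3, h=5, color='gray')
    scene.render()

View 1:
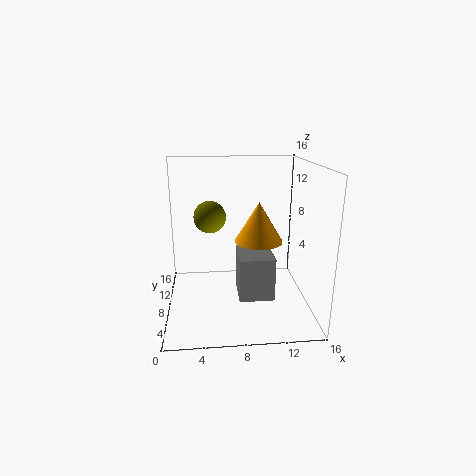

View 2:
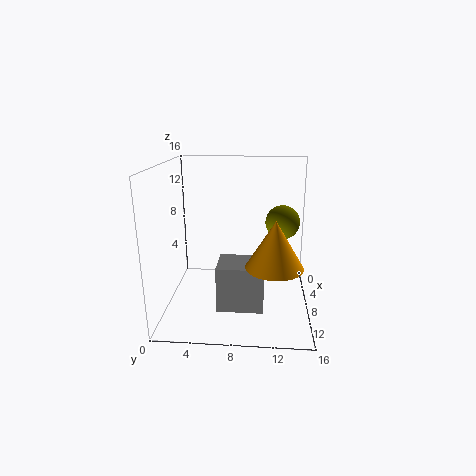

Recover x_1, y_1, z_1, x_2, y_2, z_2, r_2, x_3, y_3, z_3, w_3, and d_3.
x_1 = 5; y_1 = 13; z_1 = 9; x_2 = 11; y_2 = 12; z_2 = 6; r_2 = 3; x_3 = 8; y_3 = 6; z_3 = 1; w_3 = 4; d_3 = 5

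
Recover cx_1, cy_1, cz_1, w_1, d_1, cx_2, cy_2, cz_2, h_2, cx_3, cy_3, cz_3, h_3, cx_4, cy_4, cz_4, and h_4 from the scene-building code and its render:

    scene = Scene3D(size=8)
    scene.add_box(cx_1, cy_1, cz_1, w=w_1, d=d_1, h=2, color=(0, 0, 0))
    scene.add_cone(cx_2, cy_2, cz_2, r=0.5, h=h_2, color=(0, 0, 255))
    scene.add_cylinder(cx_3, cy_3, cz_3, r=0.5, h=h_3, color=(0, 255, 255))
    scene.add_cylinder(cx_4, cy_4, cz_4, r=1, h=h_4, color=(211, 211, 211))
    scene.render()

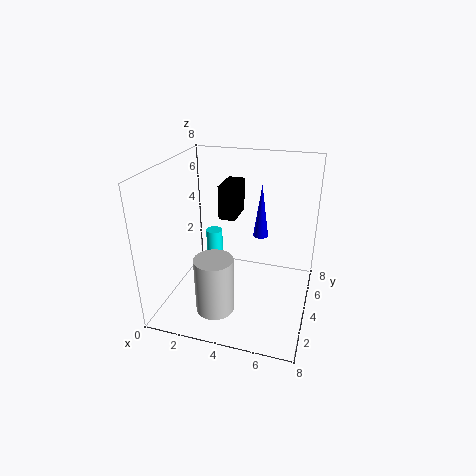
cx_1 = 2.5, cy_1 = 5, cz_1 = 4.5, w_1 = 1, d_1 = 2, cx_2 = 4.5, cy_2 = 7.5, cz_2 = 2.5, h_2 = 3.5, cx_3 = 2, cy_3 = 5.5, cz_3 = 1, h_3 = 2.5, cx_4 = 3.5, cy_4 = 1.5, cz_4 = 1, h_4 = 3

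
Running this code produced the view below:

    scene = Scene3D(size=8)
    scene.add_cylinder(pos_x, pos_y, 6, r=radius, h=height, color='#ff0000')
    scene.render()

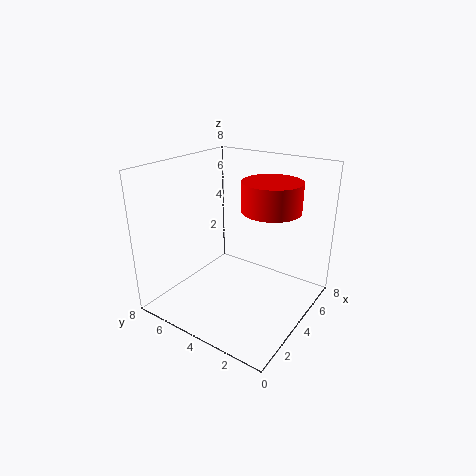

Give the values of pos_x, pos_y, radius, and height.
pos_x = 4, pos_y = 2, radius = 1.5, height = 1.5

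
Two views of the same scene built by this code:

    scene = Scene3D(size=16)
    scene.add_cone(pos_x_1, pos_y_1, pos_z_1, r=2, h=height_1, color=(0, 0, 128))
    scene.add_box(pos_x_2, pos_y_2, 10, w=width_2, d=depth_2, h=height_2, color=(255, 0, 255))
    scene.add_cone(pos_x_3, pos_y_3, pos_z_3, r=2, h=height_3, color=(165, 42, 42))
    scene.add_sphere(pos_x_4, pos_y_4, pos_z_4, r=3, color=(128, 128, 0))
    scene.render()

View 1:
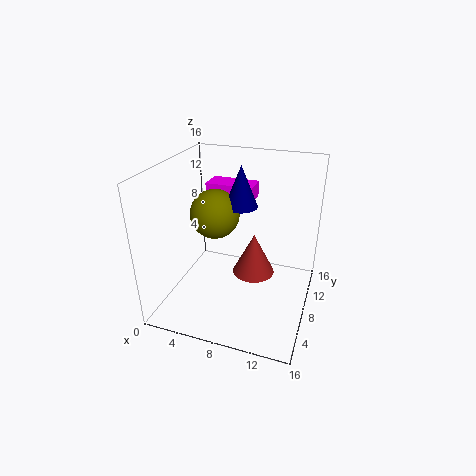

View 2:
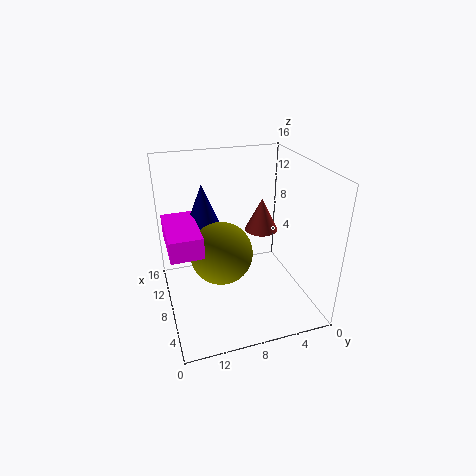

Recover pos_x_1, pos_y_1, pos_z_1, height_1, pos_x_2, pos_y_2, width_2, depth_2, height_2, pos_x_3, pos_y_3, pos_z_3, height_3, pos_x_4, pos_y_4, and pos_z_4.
pos_x_1 = 7, pos_y_1 = 12, pos_z_1 = 10, height_1 = 5, pos_x_2 = 2, pos_y_2 = 13, width_2 = 6, depth_2 = 3, height_2 = 2, pos_x_3 = 11, pos_y_3 = 4, pos_z_3 = 7, height_3 = 4, pos_x_4 = 4, pos_y_4 = 11, pos_z_4 = 9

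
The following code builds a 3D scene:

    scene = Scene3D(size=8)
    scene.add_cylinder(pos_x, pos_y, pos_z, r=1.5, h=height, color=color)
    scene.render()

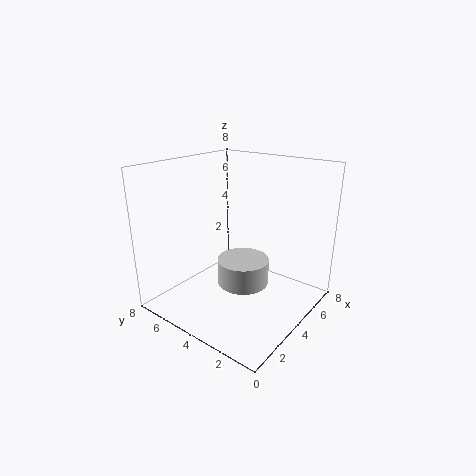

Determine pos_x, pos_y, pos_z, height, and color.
pos_x = 4.5; pos_y = 4; pos_z = 1; height = 1.5; color = 'lightgray'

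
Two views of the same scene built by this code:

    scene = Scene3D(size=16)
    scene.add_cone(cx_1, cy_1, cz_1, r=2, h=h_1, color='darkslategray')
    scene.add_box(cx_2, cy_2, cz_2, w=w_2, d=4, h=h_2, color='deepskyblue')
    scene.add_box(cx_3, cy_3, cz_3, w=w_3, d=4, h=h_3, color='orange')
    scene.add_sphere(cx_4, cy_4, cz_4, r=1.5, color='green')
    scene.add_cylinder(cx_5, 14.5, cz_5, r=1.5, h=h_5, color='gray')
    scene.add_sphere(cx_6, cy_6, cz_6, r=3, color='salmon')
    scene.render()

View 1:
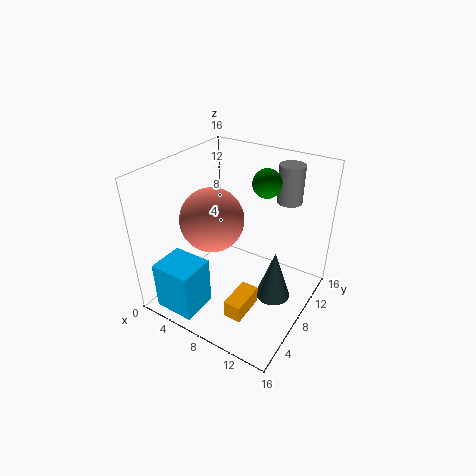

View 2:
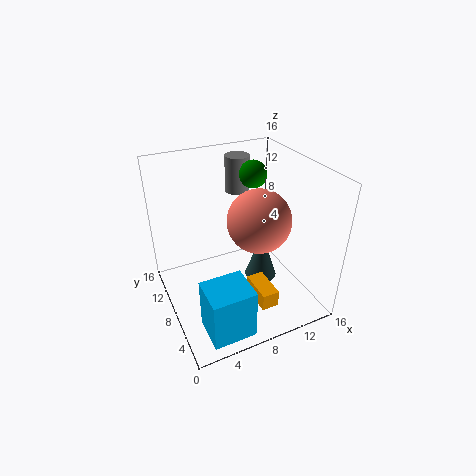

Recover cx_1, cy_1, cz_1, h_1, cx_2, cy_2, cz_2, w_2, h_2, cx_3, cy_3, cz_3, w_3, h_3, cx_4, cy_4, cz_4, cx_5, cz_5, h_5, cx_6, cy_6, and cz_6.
cx_1 = 12
cy_1 = 9.5
cz_1 = 0.5
h_1 = 6
cx_2 = 2
cy_2 = 0.5
cz_2 = 1
w_2 = 4.5
h_2 = 5.5
cx_3 = 9
cy_3 = 3.5
cz_3 = 0.5
w_3 = 2
h_3 = 2
cx_4 = 10.5
cy_4 = 9.5
cz_4 = 14.5
cx_5 = 11
cz_5 = 10.5
h_5 = 4.5
cx_6 = 8
cy_6 = 3.5
cz_6 = 12.5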